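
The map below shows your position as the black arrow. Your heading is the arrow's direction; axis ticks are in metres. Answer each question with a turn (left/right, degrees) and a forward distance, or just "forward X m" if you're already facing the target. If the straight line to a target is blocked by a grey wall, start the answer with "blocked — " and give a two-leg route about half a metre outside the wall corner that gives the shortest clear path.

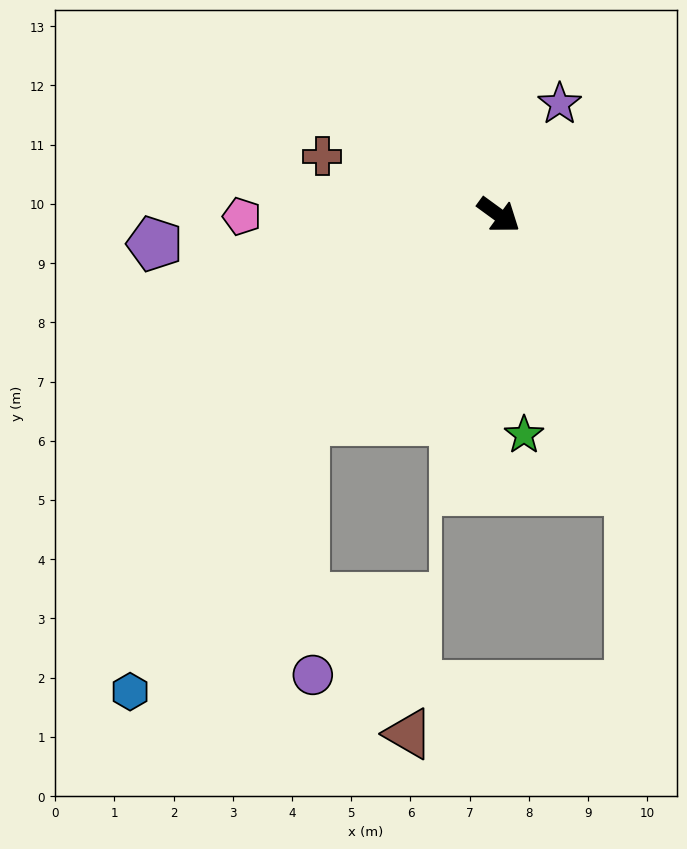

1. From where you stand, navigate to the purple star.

turn left 97°, forward 2.1 m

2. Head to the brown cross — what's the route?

turn right 162°, forward 3.1 m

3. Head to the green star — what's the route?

turn right 47°, forward 3.7 m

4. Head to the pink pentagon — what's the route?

turn right 144°, forward 4.3 m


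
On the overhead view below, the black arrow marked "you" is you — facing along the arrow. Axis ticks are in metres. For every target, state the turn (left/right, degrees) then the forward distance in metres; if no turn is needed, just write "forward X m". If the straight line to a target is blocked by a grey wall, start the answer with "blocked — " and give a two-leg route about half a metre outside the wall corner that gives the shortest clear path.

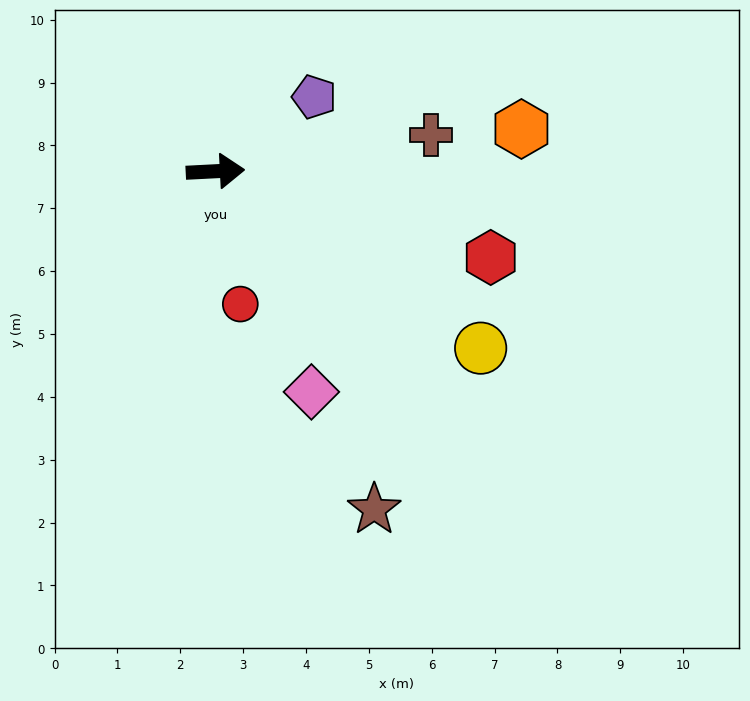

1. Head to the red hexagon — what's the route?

turn right 20°, forward 4.6 m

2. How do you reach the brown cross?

turn left 7°, forward 3.5 m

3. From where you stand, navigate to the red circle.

turn right 82°, forward 2.1 m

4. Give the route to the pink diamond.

turn right 69°, forward 3.8 m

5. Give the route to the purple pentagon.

turn left 34°, forward 2.0 m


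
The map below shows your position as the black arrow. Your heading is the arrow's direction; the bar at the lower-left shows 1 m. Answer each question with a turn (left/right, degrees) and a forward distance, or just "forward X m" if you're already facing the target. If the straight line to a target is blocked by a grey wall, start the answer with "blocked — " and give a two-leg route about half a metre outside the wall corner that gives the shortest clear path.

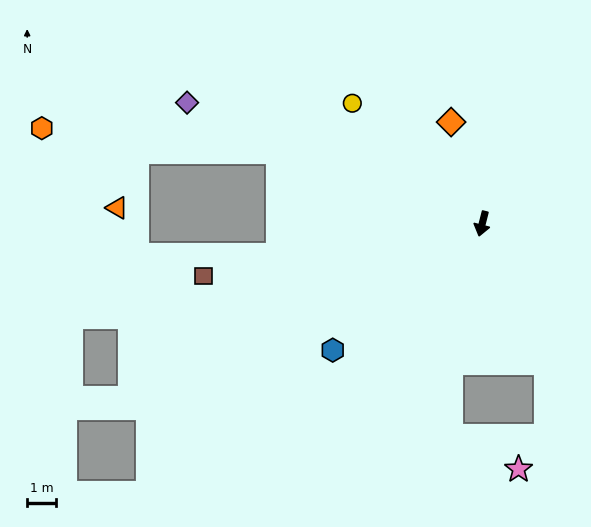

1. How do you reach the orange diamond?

turn right 149°, forward 3.7 m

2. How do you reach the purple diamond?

turn right 98°, forward 11.0 m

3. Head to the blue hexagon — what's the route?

turn right 35°, forward 6.7 m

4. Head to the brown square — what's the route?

turn right 65°, forward 9.8 m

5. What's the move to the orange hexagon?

blocked — turn right 95°, forward 7.4 m, then turn left 13°, forward 8.2 m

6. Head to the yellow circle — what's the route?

turn right 119°, forward 6.1 m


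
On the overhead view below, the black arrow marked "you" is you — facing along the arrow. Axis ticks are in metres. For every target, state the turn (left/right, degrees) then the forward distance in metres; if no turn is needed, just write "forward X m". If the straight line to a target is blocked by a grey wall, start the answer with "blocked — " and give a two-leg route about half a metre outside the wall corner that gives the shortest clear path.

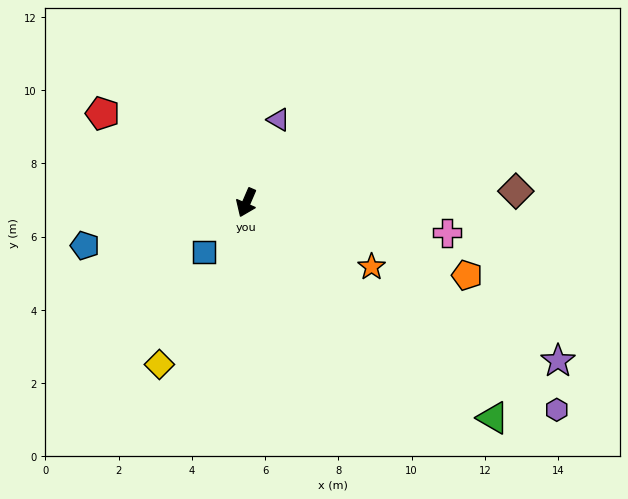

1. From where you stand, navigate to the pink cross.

turn left 105°, forward 5.5 m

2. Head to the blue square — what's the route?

turn right 17°, forward 1.8 m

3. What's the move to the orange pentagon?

turn left 95°, forward 6.3 m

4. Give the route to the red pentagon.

turn right 98°, forward 4.6 m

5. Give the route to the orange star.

turn left 86°, forward 3.8 m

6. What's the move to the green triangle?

turn left 72°, forward 8.9 m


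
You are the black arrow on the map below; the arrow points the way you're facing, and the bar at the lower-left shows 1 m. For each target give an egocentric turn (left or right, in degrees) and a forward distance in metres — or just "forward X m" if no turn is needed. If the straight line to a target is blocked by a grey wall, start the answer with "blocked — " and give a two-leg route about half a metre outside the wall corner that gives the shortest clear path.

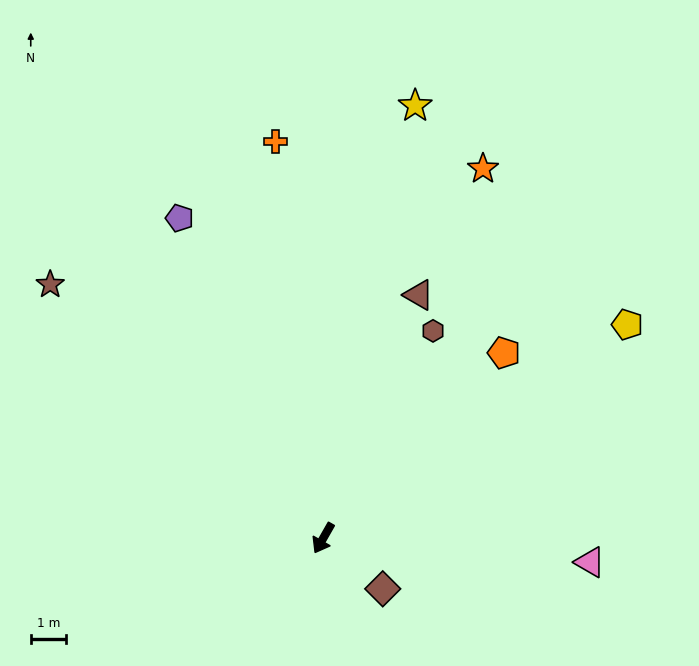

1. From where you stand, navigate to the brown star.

turn right 103°, forward 10.6 m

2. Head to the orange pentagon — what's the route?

turn left 165°, forward 7.4 m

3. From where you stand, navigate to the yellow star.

turn right 162°, forward 12.6 m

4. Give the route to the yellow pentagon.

turn left 155°, forward 10.6 m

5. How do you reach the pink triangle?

turn left 115°, forward 7.6 m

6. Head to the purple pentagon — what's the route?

turn right 126°, forward 10.0 m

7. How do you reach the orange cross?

turn right 143°, forward 11.4 m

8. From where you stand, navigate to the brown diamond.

turn left 79°, forward 2.2 m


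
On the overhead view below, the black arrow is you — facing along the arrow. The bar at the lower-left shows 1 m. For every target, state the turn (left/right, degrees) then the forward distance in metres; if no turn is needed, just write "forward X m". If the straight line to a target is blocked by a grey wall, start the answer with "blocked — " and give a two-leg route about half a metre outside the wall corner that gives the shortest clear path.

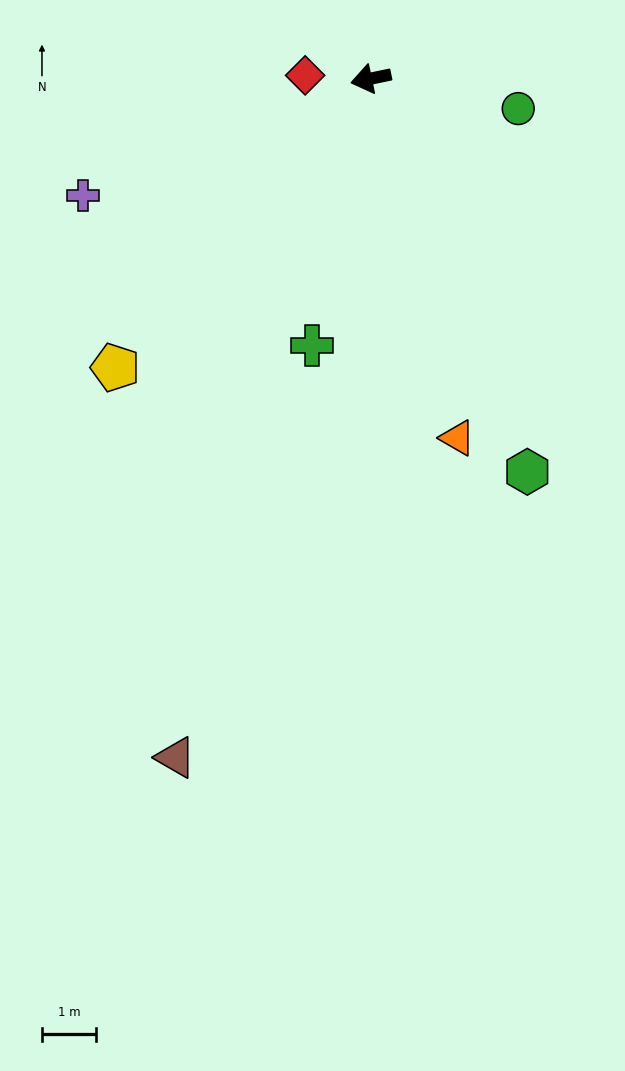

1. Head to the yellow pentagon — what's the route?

turn left 37°, forward 7.1 m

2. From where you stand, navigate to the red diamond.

turn right 15°, forward 1.2 m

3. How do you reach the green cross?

turn left 66°, forward 5.0 m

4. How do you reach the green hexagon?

turn left 100°, forward 7.8 m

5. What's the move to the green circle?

turn left 157°, forward 2.8 m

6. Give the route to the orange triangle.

turn left 92°, forward 6.8 m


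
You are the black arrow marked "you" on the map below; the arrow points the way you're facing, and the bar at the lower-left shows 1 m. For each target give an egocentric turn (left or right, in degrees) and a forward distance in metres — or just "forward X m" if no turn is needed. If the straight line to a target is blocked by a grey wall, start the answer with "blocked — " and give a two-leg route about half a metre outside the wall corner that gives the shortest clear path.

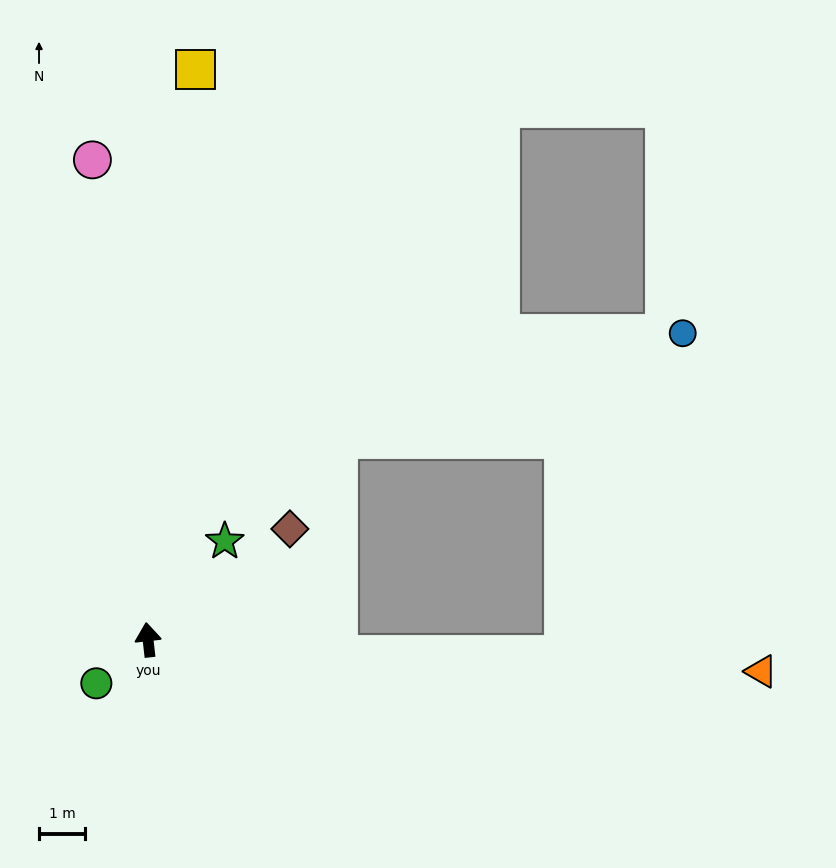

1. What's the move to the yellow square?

turn right 11°, forward 12.3 m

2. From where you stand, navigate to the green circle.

turn left 124°, forward 1.5 m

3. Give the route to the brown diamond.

turn right 58°, forward 3.9 m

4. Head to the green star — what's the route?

turn right 44°, forward 2.7 m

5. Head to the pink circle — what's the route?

forward 10.4 m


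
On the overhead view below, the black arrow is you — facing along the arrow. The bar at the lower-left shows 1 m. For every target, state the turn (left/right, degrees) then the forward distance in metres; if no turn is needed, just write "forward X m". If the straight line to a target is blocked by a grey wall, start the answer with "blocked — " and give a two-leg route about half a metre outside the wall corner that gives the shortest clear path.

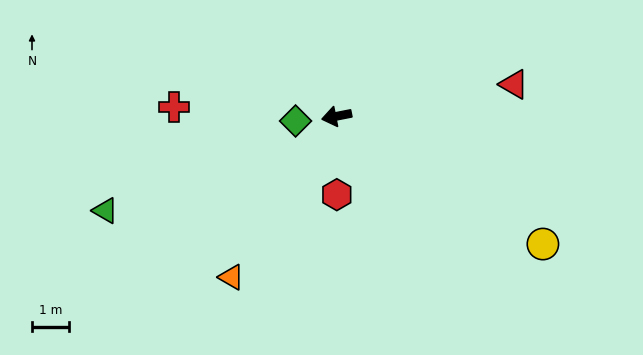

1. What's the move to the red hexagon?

turn left 79°, forward 2.1 m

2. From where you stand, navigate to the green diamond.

turn right 5°, forward 1.1 m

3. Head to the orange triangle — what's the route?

turn left 46°, forward 5.2 m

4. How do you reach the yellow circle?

turn left 137°, forward 6.5 m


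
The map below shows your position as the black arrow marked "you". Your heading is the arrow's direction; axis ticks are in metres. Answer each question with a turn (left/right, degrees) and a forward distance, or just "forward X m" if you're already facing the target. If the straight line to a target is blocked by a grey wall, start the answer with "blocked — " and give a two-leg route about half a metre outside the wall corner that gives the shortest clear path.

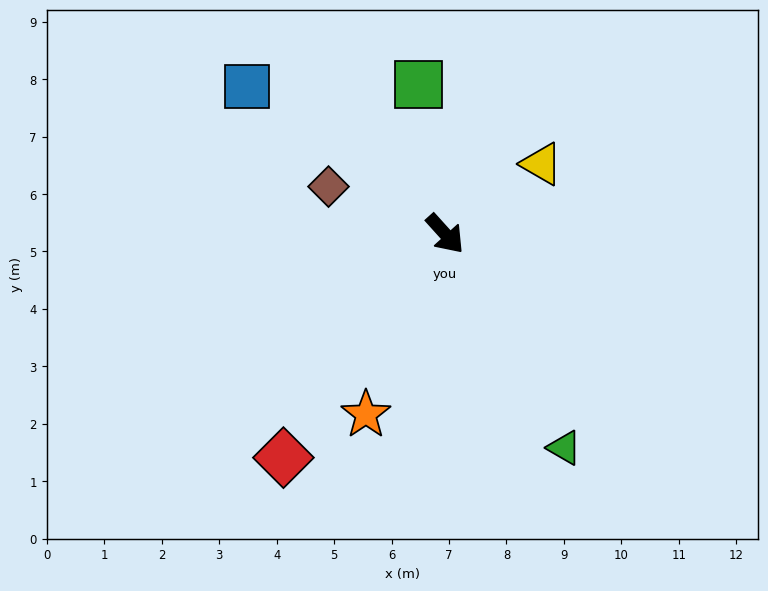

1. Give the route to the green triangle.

turn right 13°, forward 4.3 m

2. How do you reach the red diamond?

turn right 78°, forward 4.8 m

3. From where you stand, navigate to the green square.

turn left 148°, forward 2.6 m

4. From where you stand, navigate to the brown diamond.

turn right 154°, forward 2.2 m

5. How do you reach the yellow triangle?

turn left 84°, forward 2.1 m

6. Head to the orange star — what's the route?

turn right 66°, forward 3.4 m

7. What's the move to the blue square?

turn right 169°, forward 4.3 m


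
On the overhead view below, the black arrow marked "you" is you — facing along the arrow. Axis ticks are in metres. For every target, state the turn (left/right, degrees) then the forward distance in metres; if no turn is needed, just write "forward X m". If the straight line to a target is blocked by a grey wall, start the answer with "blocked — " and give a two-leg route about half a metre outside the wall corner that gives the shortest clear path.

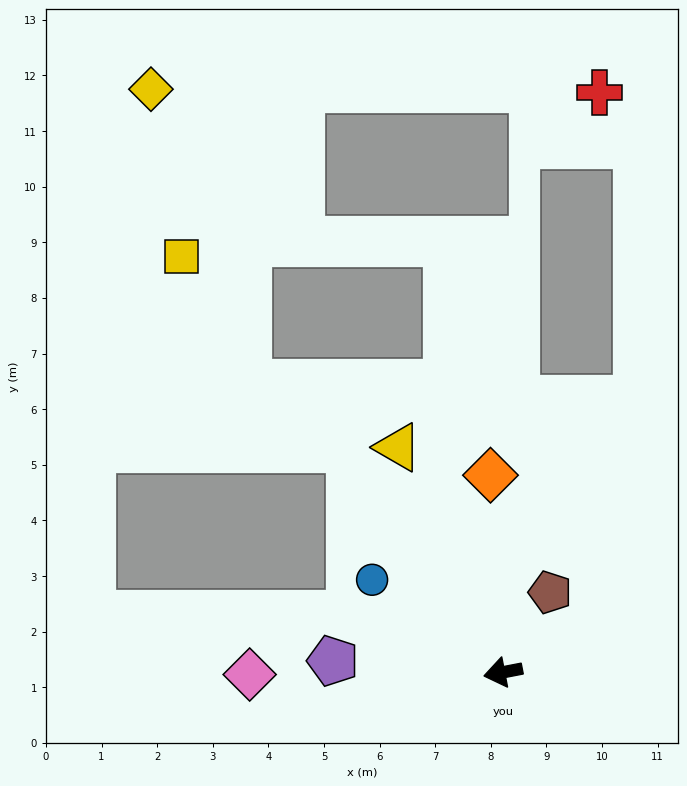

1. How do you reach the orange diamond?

turn right 97°, forward 3.6 m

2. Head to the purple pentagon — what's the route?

turn right 15°, forward 3.1 m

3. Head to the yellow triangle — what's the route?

turn right 76°, forward 4.5 m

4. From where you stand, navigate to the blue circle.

turn right 46°, forward 2.9 m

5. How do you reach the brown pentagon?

turn right 131°, forward 1.7 m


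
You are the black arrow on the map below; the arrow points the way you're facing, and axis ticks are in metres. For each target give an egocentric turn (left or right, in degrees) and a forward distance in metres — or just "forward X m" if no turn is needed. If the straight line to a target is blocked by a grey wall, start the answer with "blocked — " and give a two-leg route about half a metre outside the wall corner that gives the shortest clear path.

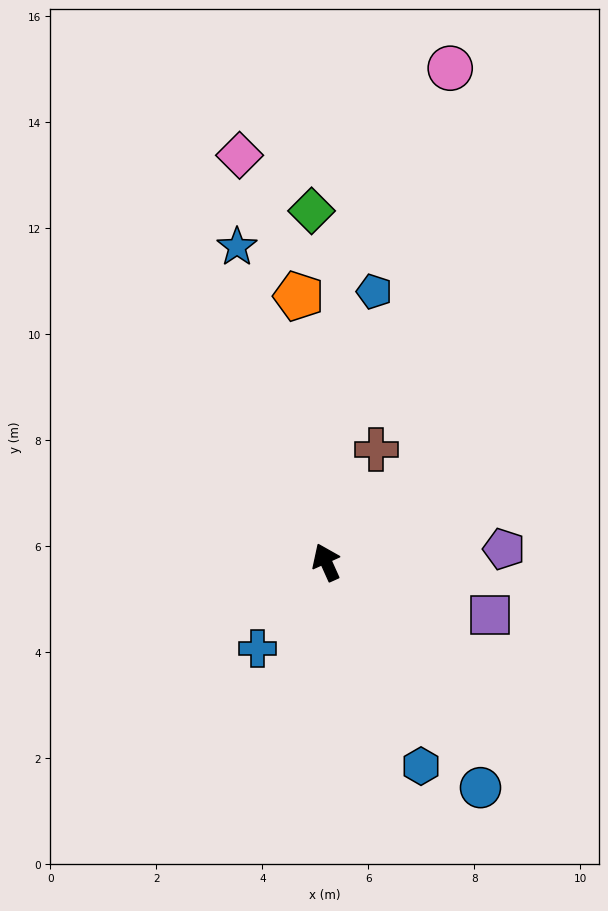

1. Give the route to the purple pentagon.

turn right 110°, forward 3.4 m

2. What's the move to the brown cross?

turn right 48°, forward 2.3 m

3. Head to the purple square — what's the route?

turn right 132°, forward 3.2 m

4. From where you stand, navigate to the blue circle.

turn right 170°, forward 5.2 m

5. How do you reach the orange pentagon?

turn right 18°, forward 5.0 m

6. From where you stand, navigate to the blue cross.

turn left 117°, forward 2.1 m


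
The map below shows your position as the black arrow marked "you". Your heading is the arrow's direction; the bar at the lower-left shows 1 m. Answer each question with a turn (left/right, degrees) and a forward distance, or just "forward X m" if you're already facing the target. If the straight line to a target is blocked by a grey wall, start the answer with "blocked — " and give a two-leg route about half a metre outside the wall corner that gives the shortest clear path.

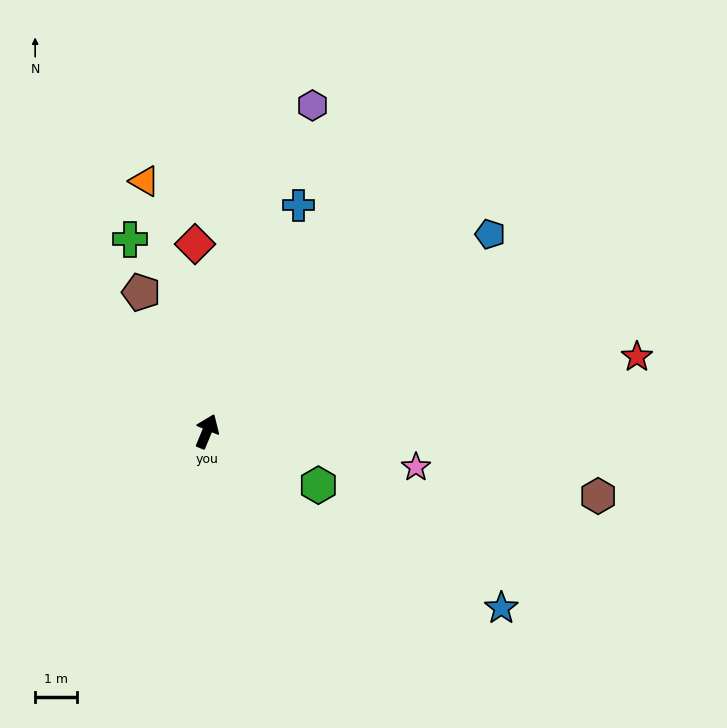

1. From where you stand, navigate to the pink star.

turn right 77°, forward 5.1 m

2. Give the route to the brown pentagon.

turn left 48°, forward 3.7 m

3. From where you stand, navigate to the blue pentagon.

turn right 33°, forward 8.2 m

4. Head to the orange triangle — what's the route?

turn left 37°, forward 6.1 m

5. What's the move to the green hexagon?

turn right 93°, forward 2.9 m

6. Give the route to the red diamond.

turn left 26°, forward 4.5 m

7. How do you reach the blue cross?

forward 5.8 m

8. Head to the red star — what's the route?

turn right 58°, forward 10.4 m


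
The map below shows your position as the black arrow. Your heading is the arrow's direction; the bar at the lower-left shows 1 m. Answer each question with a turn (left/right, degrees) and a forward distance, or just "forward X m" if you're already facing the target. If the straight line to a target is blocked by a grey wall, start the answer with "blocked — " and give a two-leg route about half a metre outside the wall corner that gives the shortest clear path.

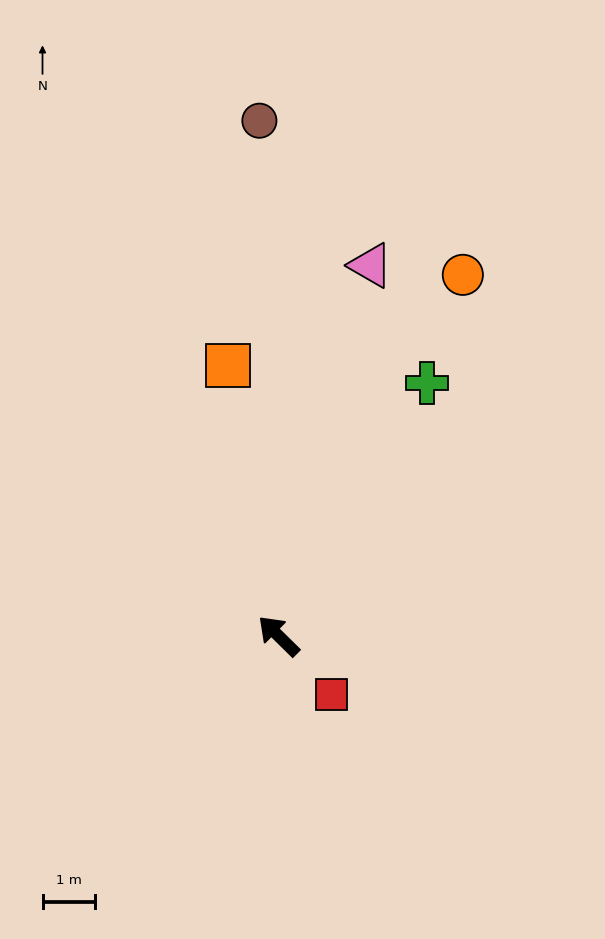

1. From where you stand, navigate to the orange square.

turn right 35°, forward 5.2 m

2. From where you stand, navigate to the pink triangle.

turn right 59°, forward 7.2 m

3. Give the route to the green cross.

turn right 76°, forward 5.5 m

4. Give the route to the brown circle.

turn right 43°, forward 9.7 m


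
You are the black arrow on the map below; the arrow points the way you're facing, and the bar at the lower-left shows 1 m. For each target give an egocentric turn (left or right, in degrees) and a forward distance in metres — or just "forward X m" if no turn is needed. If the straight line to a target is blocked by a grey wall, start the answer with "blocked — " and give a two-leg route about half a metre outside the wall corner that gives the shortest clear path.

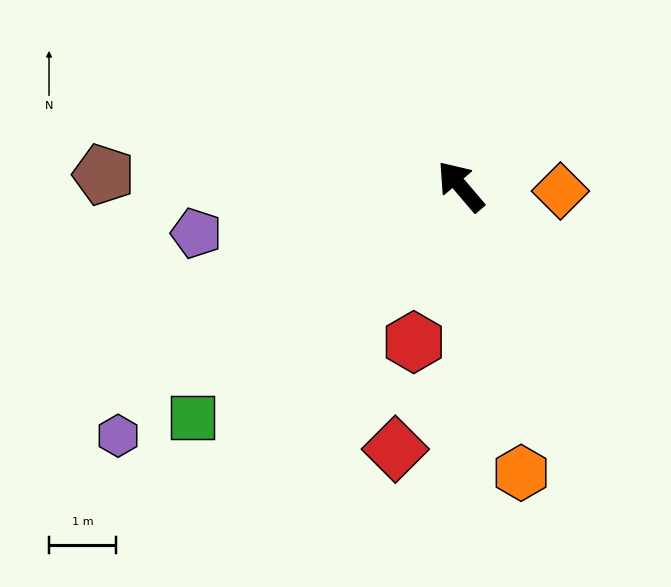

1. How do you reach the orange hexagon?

turn left 151°, forward 4.4 m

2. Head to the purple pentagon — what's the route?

turn left 60°, forward 4.0 m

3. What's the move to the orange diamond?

turn right 133°, forward 1.5 m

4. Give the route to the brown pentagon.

turn left 48°, forward 5.4 m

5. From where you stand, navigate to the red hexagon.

turn left 123°, forward 2.4 m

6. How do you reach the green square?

turn left 90°, forward 5.3 m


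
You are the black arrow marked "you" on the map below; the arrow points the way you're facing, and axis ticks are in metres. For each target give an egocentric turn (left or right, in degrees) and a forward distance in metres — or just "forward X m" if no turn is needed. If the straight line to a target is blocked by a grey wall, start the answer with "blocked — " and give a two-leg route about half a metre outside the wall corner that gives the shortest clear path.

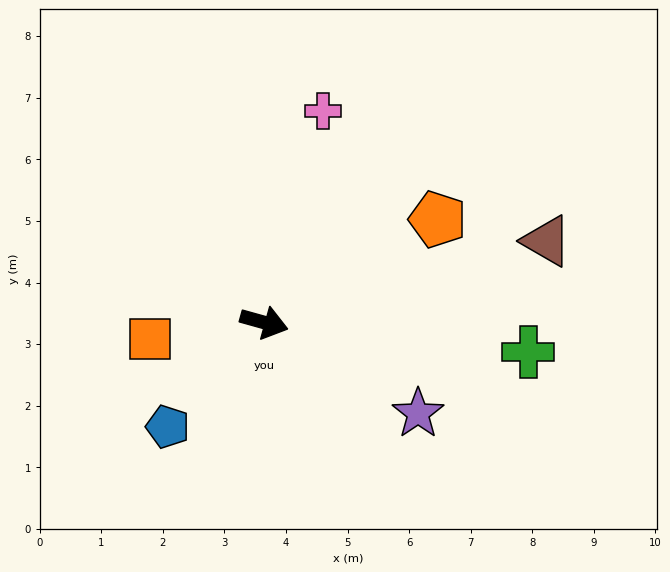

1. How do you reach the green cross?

turn left 9°, forward 4.3 m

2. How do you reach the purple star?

turn right 15°, forward 2.9 m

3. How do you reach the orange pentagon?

turn left 46°, forward 3.3 m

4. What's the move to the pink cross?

turn left 90°, forward 3.6 m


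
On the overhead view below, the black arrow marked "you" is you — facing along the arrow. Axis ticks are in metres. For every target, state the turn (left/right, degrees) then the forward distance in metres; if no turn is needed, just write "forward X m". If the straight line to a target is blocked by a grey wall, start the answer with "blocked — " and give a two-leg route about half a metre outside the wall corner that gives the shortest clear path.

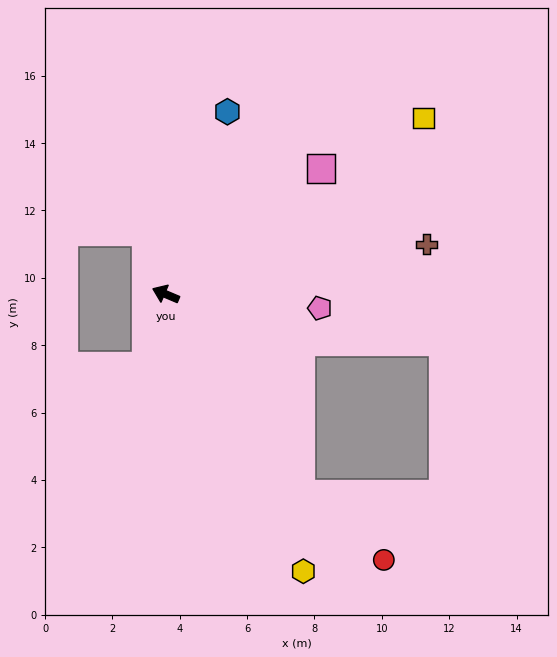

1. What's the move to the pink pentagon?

turn right 162°, forward 4.6 m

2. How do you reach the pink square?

turn right 118°, forward 5.9 m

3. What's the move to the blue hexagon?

turn right 86°, forward 5.7 m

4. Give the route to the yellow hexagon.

turn left 139°, forward 9.2 m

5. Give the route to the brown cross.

turn right 146°, forward 7.9 m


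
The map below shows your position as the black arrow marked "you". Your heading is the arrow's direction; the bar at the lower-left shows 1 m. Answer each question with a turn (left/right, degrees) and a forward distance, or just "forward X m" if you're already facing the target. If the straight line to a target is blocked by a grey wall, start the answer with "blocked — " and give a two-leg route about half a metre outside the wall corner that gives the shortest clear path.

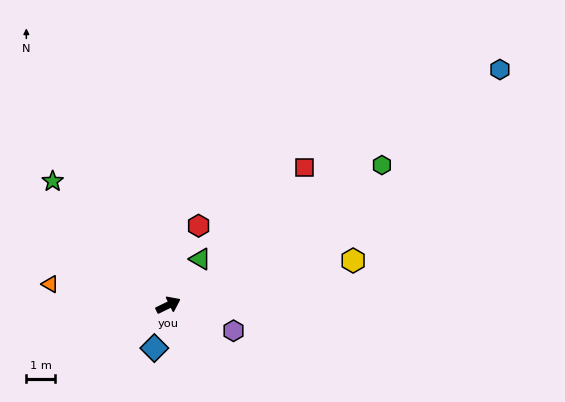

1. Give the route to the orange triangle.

turn left 144°, forward 4.2 m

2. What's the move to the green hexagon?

turn left 7°, forward 8.9 m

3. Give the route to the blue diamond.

turn right 134°, forward 1.6 m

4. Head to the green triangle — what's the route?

turn left 29°, forward 2.0 m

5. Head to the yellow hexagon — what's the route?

turn right 12°, forward 6.6 m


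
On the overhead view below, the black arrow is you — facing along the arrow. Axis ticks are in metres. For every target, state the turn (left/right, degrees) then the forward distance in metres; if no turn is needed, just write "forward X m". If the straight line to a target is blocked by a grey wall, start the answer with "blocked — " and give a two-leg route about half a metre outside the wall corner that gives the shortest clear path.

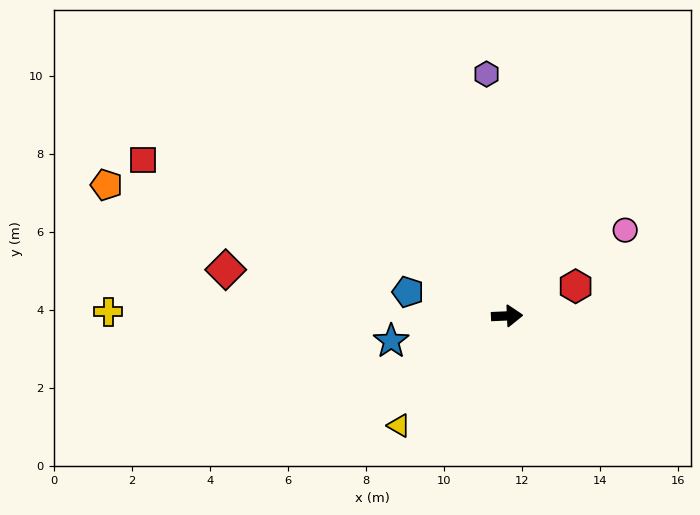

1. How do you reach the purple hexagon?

turn left 92°, forward 6.2 m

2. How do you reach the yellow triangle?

turn right 137°, forward 3.9 m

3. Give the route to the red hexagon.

turn left 21°, forward 1.9 m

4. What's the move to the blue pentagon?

turn left 164°, forward 2.6 m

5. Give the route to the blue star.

turn right 170°, forward 3.0 m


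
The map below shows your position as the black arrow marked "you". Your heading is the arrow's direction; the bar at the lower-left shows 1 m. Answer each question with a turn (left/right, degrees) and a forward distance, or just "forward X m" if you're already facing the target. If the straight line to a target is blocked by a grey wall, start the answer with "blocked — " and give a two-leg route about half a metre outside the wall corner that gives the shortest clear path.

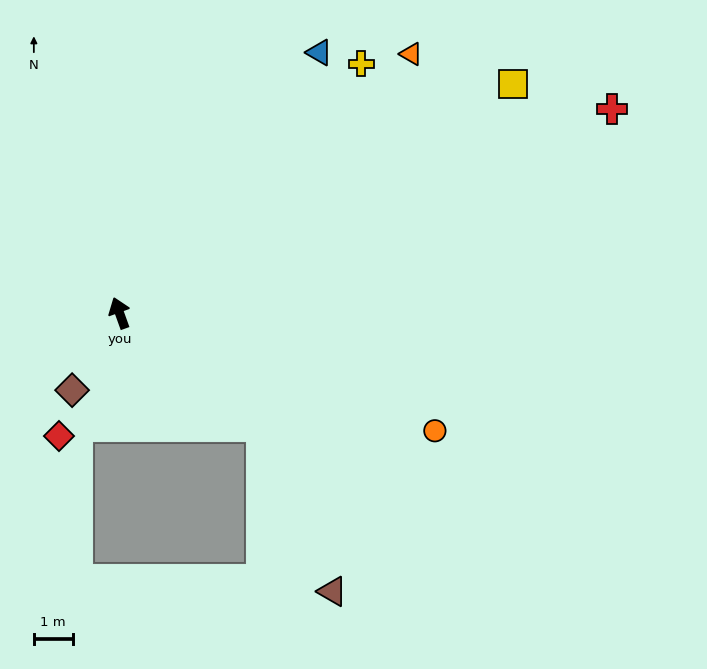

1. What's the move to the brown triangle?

blocked — turn right 148°, forward 4.7 m, then turn right 29°, forward 4.7 m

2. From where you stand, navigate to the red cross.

turn right 87°, forward 13.8 m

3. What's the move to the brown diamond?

turn left 129°, forward 2.3 m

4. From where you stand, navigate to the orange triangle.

turn right 68°, forward 10.1 m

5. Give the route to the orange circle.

turn right 130°, forward 8.7 m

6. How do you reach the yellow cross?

turn right 64°, forward 9.0 m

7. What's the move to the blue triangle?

turn right 57°, forward 8.5 m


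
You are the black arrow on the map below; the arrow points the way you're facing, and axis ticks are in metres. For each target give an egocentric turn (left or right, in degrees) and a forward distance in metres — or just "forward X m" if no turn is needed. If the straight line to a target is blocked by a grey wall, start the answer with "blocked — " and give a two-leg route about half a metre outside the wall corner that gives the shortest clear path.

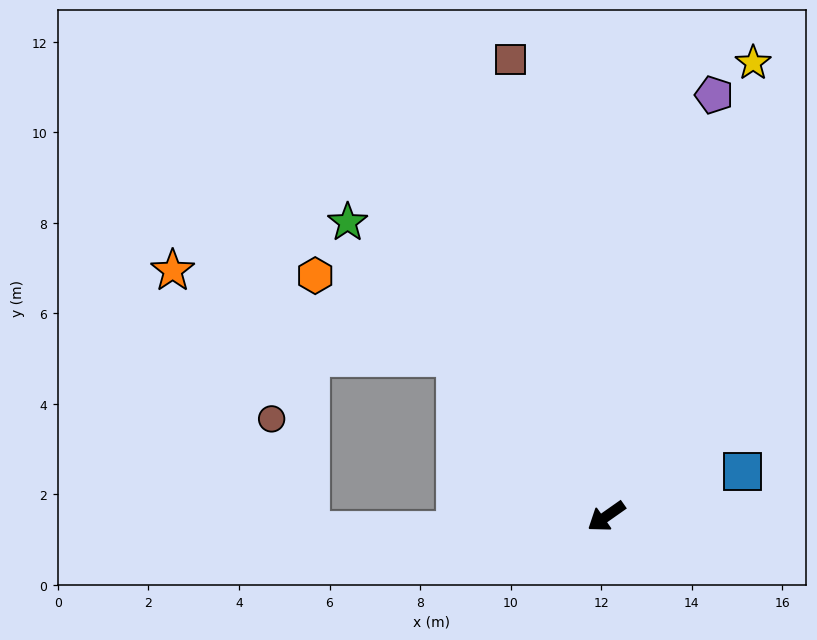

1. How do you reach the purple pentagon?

turn right 139°, forward 9.6 m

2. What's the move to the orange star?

blocked — turn right 82°, forward 4.8 m, then turn left 30°, forward 6.5 m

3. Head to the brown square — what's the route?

turn right 113°, forward 10.3 m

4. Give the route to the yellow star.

turn right 143°, forward 10.5 m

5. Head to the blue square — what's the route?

turn left 163°, forward 3.2 m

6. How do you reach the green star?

turn right 84°, forward 8.7 m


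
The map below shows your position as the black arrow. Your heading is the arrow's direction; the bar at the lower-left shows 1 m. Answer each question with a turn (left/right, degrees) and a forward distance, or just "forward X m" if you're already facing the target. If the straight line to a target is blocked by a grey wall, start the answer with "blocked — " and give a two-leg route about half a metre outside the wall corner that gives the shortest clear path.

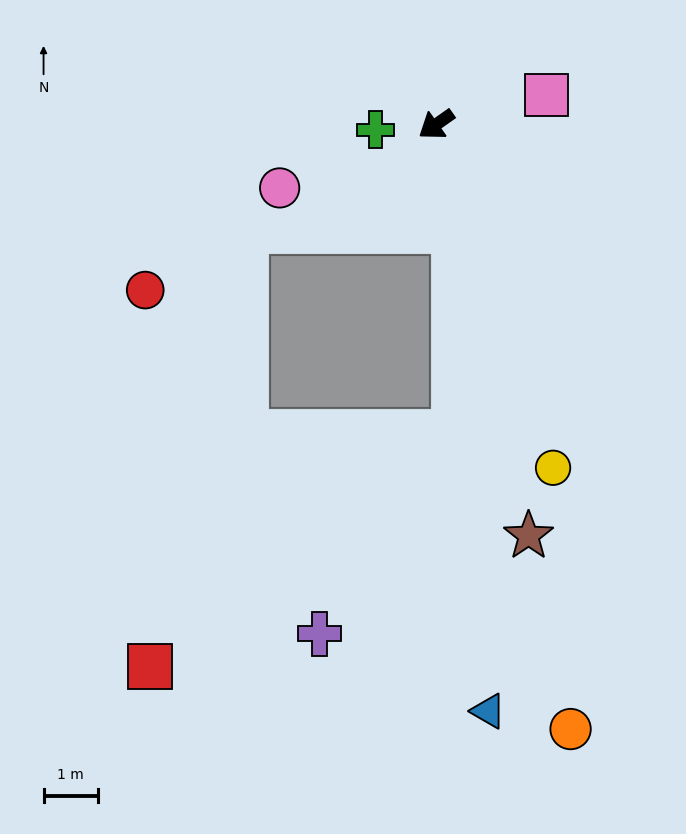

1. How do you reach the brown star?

turn left 67°, forward 7.8 m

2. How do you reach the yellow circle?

turn left 74°, forward 6.7 m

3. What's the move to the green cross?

turn right 30°, forward 1.1 m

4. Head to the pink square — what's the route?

turn left 160°, forward 2.1 m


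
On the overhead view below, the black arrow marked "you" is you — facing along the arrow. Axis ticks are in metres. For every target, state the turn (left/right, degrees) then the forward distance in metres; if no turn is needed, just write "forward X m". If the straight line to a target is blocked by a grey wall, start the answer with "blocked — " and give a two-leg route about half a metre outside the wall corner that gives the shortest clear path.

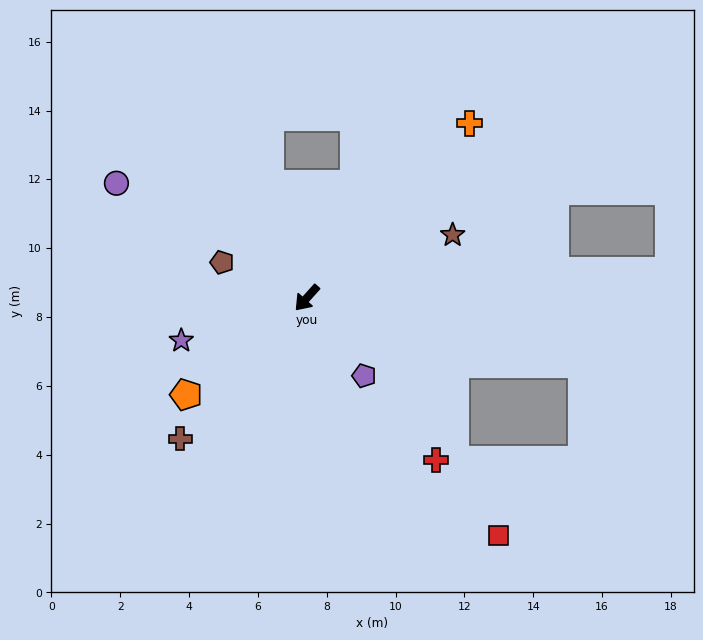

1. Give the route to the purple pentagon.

turn left 78°, forward 2.8 m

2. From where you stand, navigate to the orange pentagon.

turn right 9°, forward 4.5 m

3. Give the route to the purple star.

turn right 29°, forward 3.9 m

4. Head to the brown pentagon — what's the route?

turn right 71°, forward 2.7 m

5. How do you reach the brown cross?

forward 5.5 m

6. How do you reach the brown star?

turn left 155°, forward 4.6 m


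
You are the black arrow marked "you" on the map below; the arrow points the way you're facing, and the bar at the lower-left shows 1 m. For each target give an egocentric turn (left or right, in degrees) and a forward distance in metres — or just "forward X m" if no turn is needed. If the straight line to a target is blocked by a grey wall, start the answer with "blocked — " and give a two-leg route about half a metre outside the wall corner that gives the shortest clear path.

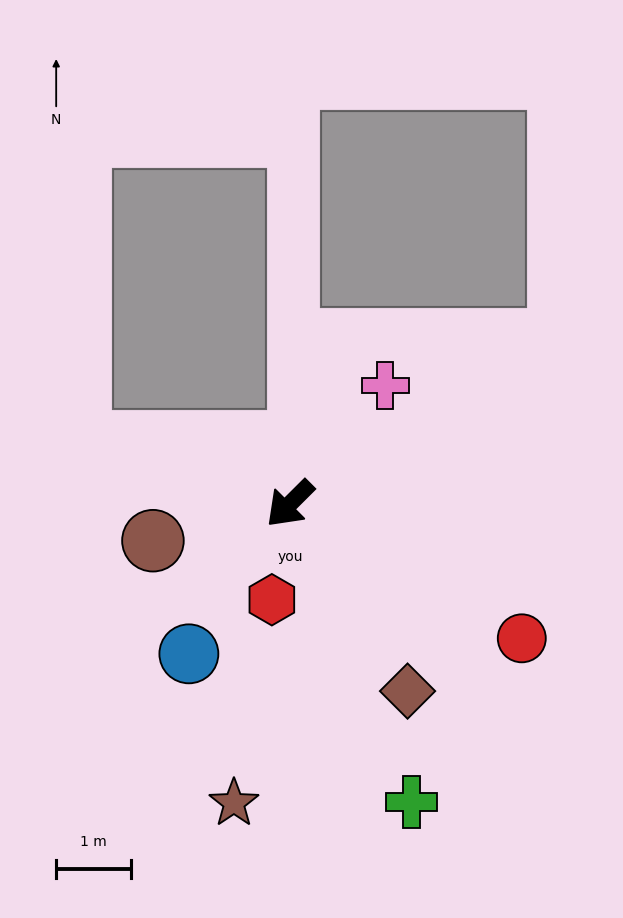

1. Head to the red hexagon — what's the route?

turn left 34°, forward 1.3 m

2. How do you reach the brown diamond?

turn left 77°, forward 2.9 m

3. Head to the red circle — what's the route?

turn left 105°, forward 3.6 m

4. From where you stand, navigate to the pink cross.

turn right 174°, forward 2.0 m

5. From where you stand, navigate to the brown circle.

turn right 30°, forward 1.9 m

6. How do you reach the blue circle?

turn left 11°, forward 2.4 m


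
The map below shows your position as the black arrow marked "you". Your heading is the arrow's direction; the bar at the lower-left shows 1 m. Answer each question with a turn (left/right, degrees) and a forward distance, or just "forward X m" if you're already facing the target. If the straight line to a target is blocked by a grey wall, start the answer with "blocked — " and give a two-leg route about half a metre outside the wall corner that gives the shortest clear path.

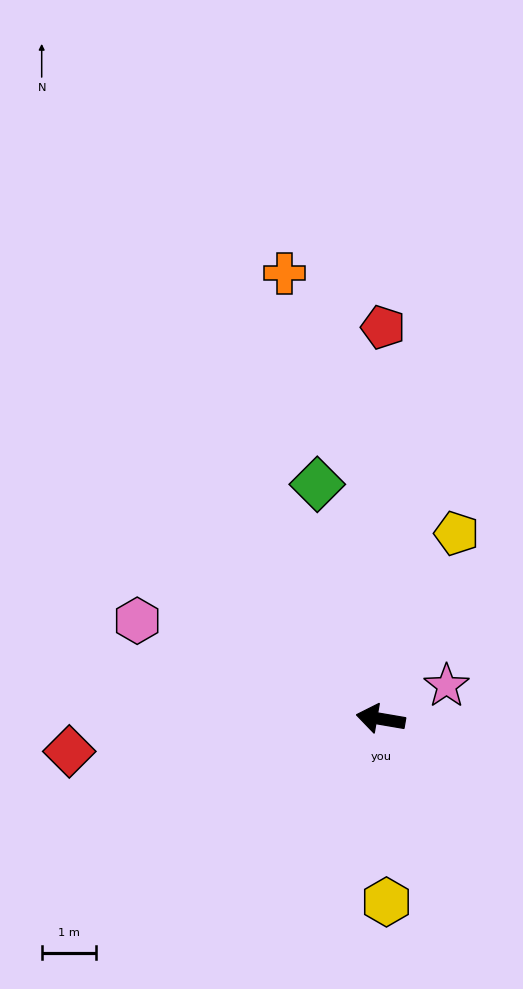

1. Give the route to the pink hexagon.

turn right 12°, forward 4.8 m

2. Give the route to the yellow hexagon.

turn left 102°, forward 3.4 m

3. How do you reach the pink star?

turn right 144°, forward 1.4 m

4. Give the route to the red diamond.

turn left 16°, forward 5.8 m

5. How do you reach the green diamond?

turn right 65°, forward 4.5 m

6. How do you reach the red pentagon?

turn right 81°, forward 7.2 m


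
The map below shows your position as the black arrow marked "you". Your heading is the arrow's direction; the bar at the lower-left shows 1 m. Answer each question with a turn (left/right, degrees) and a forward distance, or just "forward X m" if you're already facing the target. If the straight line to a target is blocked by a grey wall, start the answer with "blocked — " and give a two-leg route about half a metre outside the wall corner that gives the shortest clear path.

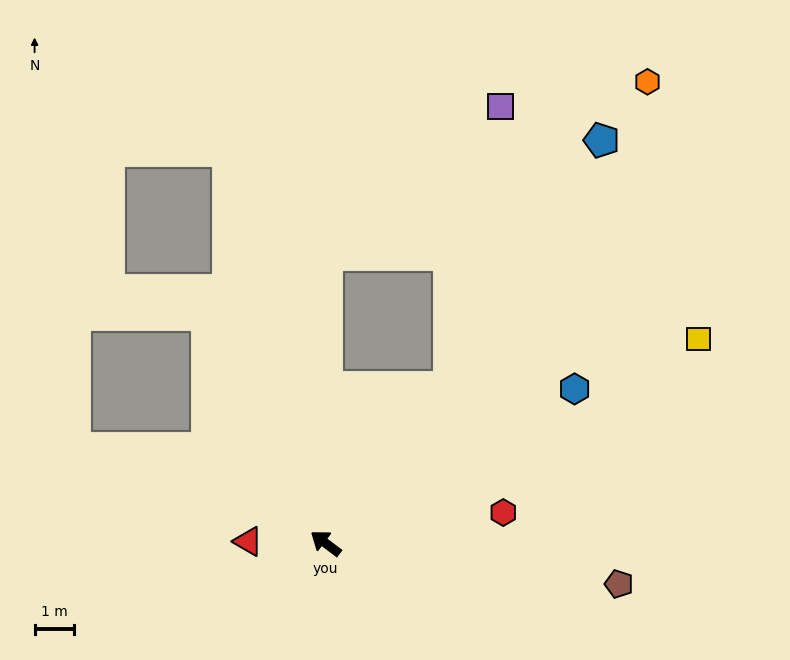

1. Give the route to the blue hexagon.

turn right 111°, forward 7.5 m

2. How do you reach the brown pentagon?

turn right 151°, forward 7.6 m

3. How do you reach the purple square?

blocked — turn right 92°, forward 5.1 m, then turn left 29°, forward 7.3 m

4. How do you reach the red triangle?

turn left 36°, forward 2.0 m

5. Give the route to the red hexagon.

turn right 133°, forward 4.6 m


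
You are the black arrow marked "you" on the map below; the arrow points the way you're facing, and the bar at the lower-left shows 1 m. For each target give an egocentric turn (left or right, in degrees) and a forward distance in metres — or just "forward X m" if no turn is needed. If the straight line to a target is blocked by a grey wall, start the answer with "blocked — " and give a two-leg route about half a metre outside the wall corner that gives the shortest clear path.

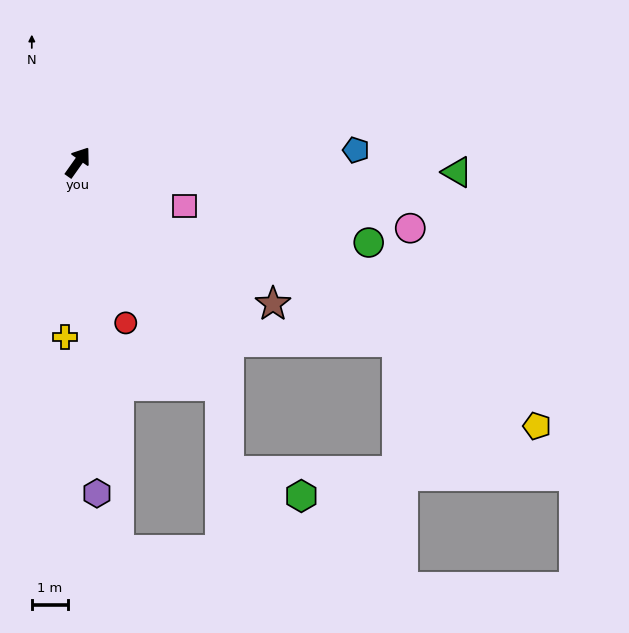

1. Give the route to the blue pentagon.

turn right 52°, forward 7.8 m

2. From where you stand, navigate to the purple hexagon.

turn right 141°, forward 9.3 m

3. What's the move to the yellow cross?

turn right 149°, forward 4.9 m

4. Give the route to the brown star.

turn right 91°, forward 6.8 m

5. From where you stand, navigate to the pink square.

turn right 77°, forward 3.2 m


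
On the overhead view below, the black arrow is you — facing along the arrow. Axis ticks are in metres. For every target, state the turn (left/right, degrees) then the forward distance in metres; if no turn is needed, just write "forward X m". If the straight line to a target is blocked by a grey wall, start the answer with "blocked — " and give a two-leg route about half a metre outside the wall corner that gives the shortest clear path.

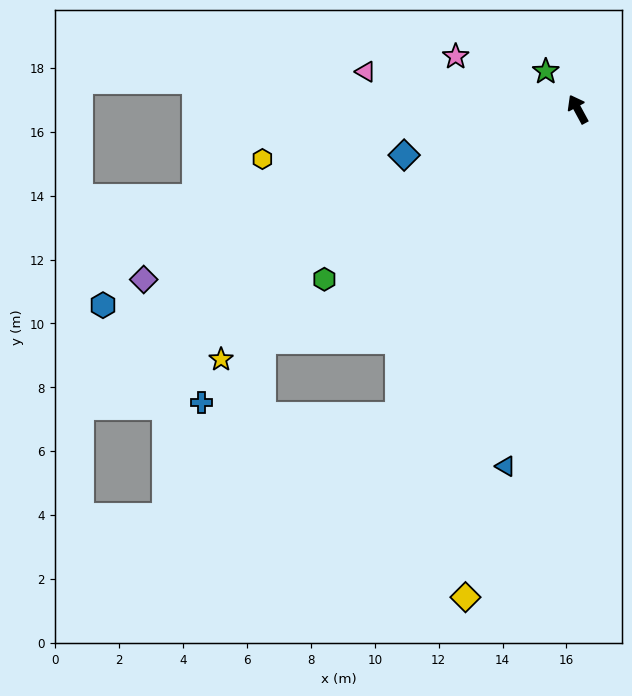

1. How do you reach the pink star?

turn left 38°, forward 4.2 m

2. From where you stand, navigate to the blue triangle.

turn left 140°, forward 11.4 m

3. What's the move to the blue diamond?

turn left 76°, forward 5.6 m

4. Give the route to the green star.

turn left 12°, forward 1.6 m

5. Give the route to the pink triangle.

turn left 51°, forward 6.7 m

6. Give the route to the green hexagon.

turn left 95°, forward 9.6 m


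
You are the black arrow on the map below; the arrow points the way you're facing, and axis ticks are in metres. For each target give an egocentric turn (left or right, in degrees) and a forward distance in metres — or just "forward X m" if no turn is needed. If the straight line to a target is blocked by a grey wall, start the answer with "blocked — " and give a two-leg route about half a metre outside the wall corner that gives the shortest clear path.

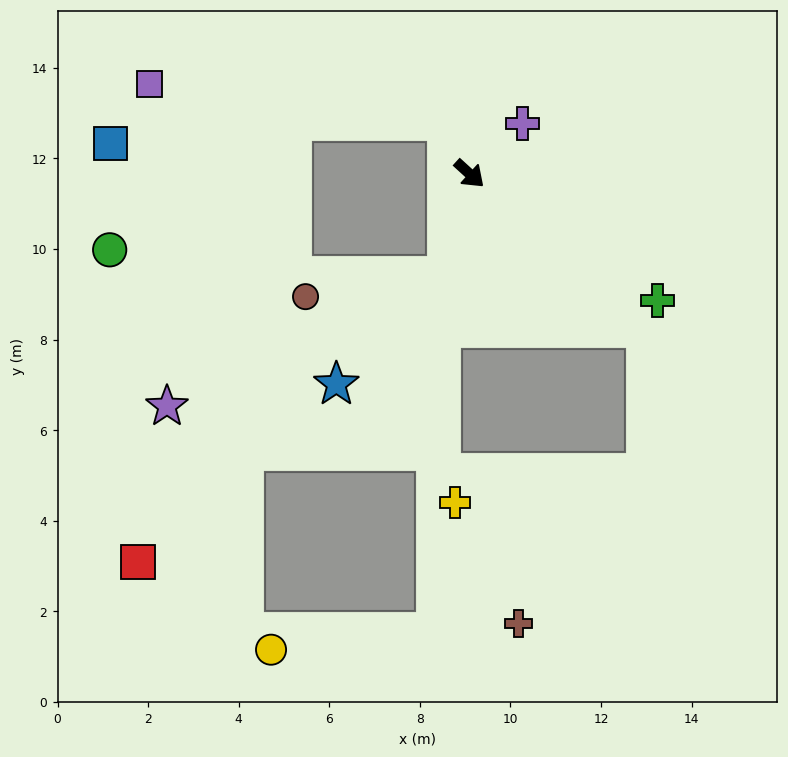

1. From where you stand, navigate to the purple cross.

turn left 86°, forward 1.6 m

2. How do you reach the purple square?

blocked — turn left 156°, forward 1.3 m, then turn left 59°, forward 6.6 m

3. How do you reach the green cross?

turn left 8°, forward 5.0 m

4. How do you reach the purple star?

blocked — turn right 60°, forward 2.3 m, then turn right 53°, forward 6.8 m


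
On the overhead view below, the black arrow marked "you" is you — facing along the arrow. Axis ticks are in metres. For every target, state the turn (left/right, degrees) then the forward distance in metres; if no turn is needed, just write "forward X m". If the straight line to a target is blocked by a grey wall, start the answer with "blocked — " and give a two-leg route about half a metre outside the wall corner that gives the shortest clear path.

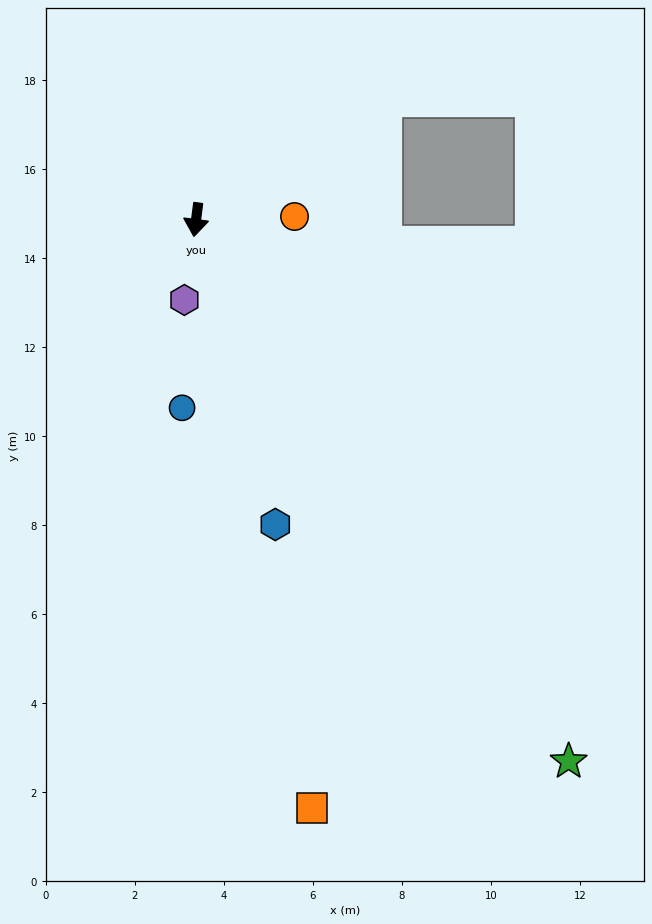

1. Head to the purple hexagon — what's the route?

forward 1.8 m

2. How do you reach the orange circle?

turn left 99°, forward 2.2 m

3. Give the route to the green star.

turn left 42°, forward 14.8 m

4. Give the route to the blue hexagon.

turn left 22°, forward 7.1 m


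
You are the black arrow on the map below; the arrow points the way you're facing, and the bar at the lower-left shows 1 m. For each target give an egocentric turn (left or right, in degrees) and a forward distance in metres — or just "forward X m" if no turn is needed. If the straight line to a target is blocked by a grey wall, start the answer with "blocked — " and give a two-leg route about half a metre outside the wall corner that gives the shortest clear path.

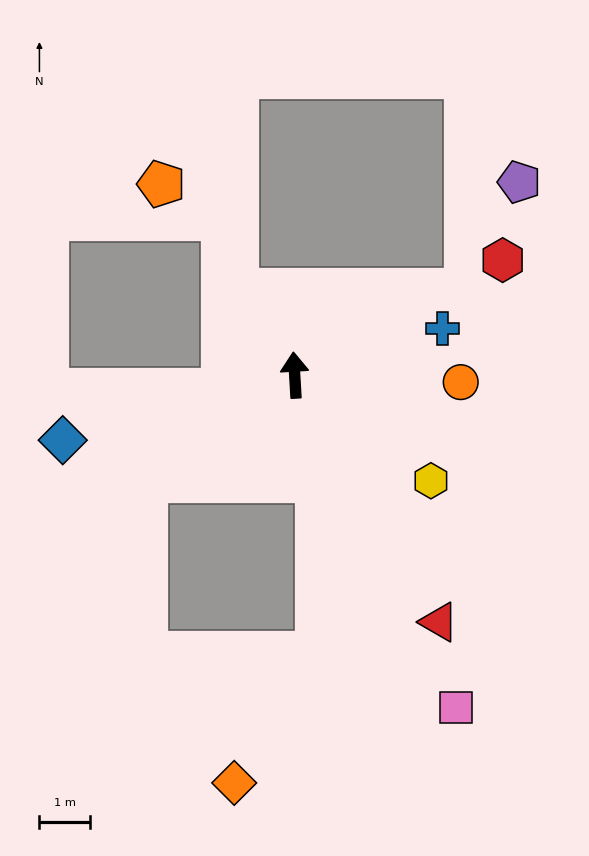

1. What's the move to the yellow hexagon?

turn right 131°, forward 3.4 m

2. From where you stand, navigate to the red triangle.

turn right 153°, forward 5.7 m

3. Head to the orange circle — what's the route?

turn right 96°, forward 3.3 m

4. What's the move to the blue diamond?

turn left 102°, forward 4.8 m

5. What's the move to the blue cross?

turn right 76°, forward 3.1 m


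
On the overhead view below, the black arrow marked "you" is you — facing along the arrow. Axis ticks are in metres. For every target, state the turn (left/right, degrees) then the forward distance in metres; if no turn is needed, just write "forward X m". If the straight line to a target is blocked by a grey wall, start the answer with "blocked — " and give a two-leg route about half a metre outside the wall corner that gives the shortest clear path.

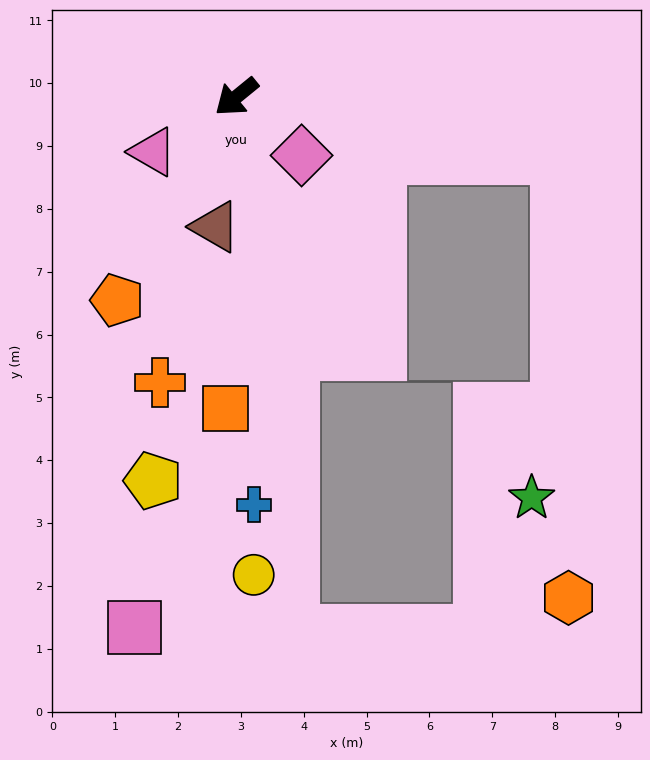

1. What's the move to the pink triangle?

turn right 6°, forward 1.6 m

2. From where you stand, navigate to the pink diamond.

turn left 99°, forward 1.4 m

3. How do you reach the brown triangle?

turn left 42°, forward 2.1 m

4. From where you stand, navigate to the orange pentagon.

turn left 20°, forward 3.7 m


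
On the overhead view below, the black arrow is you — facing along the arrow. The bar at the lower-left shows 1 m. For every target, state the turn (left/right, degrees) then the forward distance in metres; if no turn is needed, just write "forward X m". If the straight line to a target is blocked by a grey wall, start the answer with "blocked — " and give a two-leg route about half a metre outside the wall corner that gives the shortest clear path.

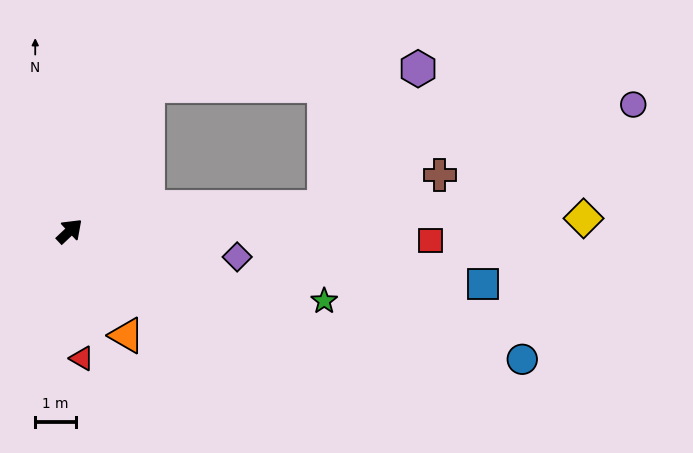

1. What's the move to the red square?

turn right 45°, forward 8.9 m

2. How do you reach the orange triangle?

turn right 105°, forward 2.9 m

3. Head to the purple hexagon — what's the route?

blocked — turn right 38°, forward 6.3 m, then turn left 51°, forward 4.1 m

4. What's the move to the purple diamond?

turn right 52°, forward 4.2 m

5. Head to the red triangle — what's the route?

turn right 128°, forward 3.1 m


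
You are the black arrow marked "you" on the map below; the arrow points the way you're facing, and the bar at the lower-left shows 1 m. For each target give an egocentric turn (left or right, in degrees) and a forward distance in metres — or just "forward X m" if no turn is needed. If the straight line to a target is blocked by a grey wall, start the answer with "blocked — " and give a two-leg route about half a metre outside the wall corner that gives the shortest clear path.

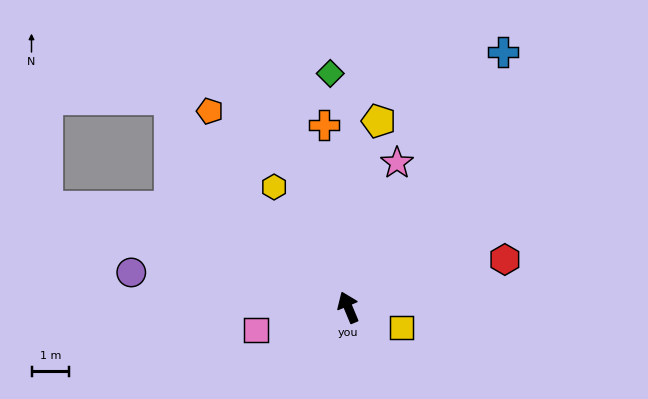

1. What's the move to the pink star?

turn right 41°, forward 4.0 m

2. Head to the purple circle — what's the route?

turn left 58°, forward 5.8 m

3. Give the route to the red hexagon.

turn right 96°, forward 4.3 m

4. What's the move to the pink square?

turn left 81°, forward 2.5 m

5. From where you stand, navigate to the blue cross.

turn right 54°, forward 7.9 m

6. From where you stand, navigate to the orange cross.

turn right 15°, forward 4.9 m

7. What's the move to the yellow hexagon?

turn left 9°, forward 3.8 m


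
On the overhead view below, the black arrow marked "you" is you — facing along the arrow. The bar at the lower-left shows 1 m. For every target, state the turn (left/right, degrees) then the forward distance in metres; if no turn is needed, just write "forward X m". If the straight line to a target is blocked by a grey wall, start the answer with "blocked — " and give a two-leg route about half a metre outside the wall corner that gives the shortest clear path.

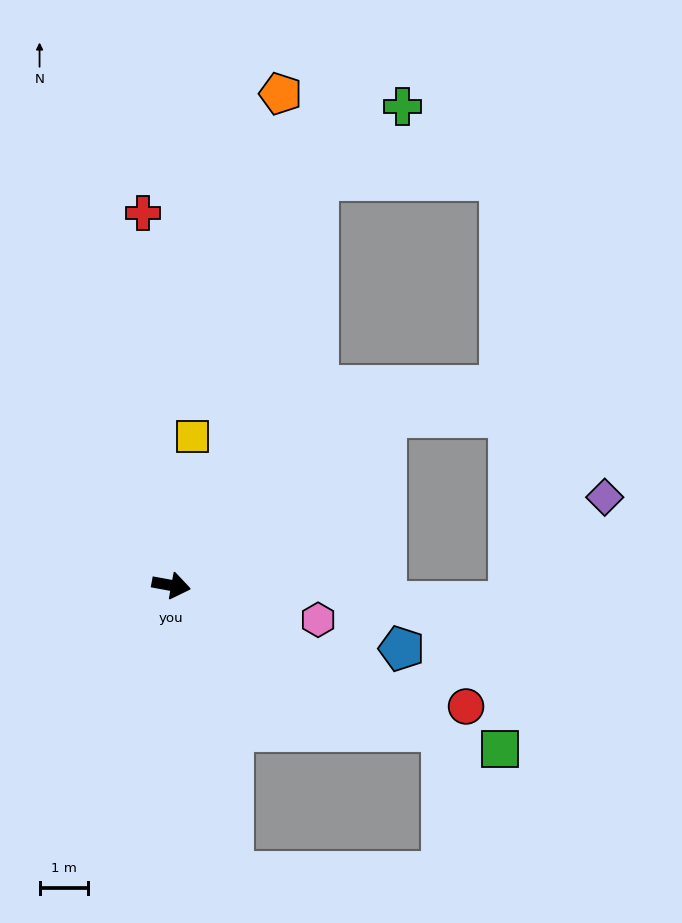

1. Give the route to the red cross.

turn left 105°, forward 7.8 m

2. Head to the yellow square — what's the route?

turn left 92°, forward 3.1 m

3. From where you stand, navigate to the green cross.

blocked — turn left 80°, forward 9.0 m, then turn right 29°, forward 2.3 m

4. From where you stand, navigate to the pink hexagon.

turn right 3°, forward 3.1 m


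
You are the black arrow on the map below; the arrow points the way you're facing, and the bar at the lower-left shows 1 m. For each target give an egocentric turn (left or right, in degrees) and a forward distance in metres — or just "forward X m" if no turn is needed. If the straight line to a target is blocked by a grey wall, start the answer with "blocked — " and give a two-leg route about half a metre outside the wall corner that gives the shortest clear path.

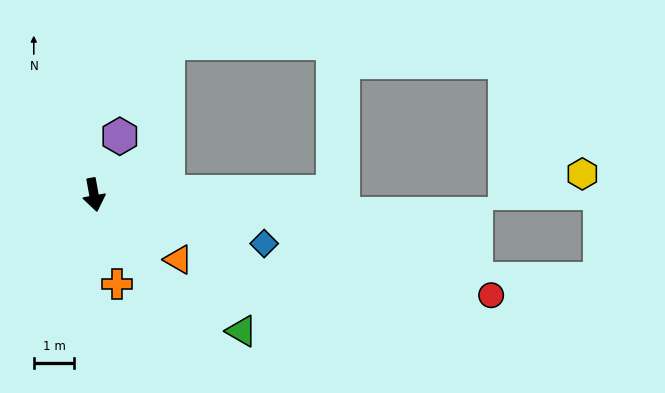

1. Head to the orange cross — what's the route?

turn left 4°, forward 2.3 m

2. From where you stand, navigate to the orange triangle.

turn left 42°, forward 2.6 m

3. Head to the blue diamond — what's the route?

turn left 64°, forward 4.4 m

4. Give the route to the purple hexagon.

turn left 146°, forward 1.6 m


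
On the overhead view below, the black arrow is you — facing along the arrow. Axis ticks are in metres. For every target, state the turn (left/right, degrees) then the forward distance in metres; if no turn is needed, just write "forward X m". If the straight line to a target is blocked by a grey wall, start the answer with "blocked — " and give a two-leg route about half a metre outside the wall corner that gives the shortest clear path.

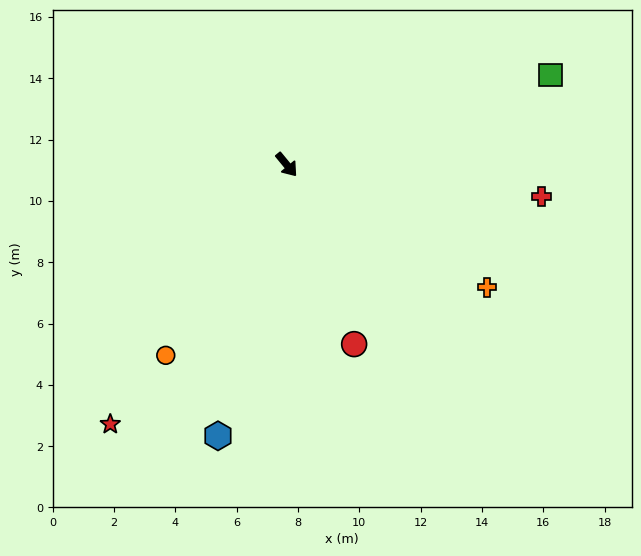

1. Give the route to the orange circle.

turn right 72°, forward 7.4 m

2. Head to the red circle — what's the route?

turn right 19°, forward 6.3 m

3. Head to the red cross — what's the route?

turn left 43°, forward 8.4 m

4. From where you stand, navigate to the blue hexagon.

turn right 54°, forward 9.1 m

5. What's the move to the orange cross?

turn left 19°, forward 7.7 m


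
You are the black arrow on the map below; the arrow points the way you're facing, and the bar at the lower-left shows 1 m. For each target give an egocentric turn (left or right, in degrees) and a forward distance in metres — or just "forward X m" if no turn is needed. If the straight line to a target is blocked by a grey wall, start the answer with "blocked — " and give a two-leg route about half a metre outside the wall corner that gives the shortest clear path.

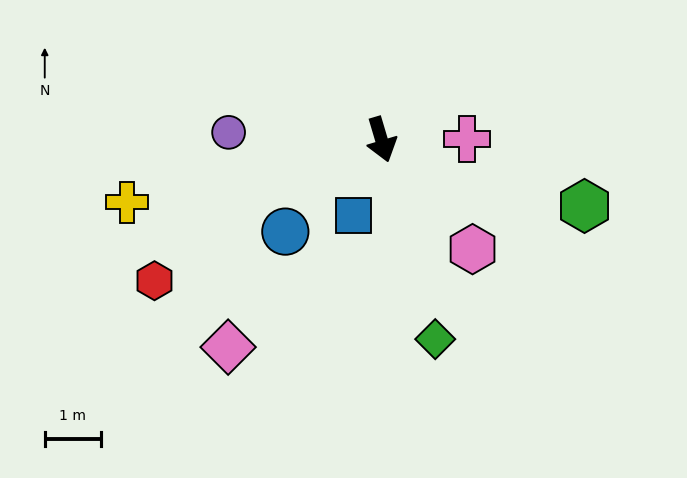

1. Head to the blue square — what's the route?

turn right 37°, forward 1.4 m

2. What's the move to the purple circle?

turn right 109°, forward 2.7 m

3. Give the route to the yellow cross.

turn right 93°, forward 4.7 m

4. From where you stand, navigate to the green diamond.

forward 3.7 m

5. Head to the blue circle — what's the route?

turn right 63°, forward 2.4 m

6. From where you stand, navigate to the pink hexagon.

turn left 23°, forward 2.5 m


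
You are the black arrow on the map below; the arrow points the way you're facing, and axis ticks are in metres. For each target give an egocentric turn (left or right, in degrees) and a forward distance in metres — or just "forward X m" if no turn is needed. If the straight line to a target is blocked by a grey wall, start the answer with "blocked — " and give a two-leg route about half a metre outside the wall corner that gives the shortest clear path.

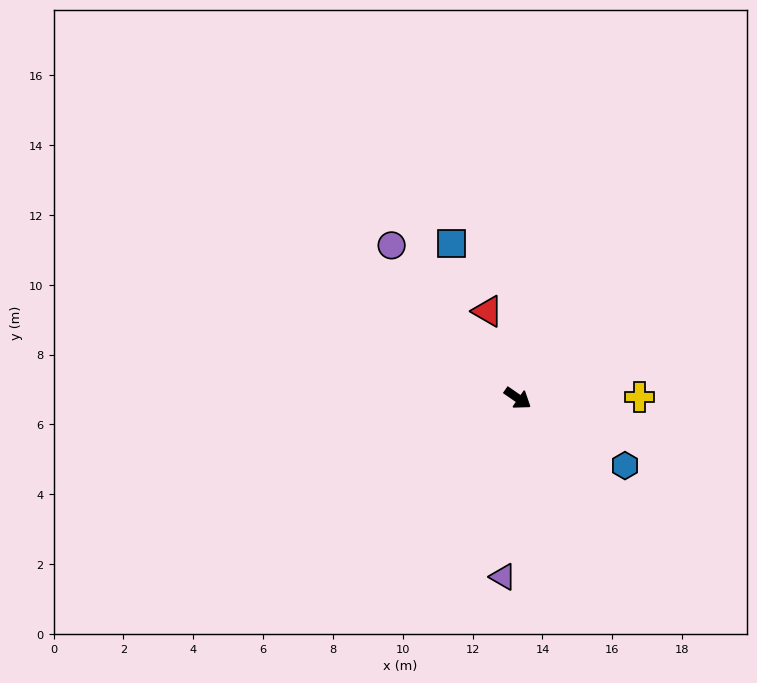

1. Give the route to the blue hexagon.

turn left 3°, forward 3.6 m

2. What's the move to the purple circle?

turn left 164°, forward 5.7 m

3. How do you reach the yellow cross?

turn left 35°, forward 3.5 m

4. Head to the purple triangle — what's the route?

turn right 60°, forward 5.1 m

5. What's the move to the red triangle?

turn left 144°, forward 2.6 m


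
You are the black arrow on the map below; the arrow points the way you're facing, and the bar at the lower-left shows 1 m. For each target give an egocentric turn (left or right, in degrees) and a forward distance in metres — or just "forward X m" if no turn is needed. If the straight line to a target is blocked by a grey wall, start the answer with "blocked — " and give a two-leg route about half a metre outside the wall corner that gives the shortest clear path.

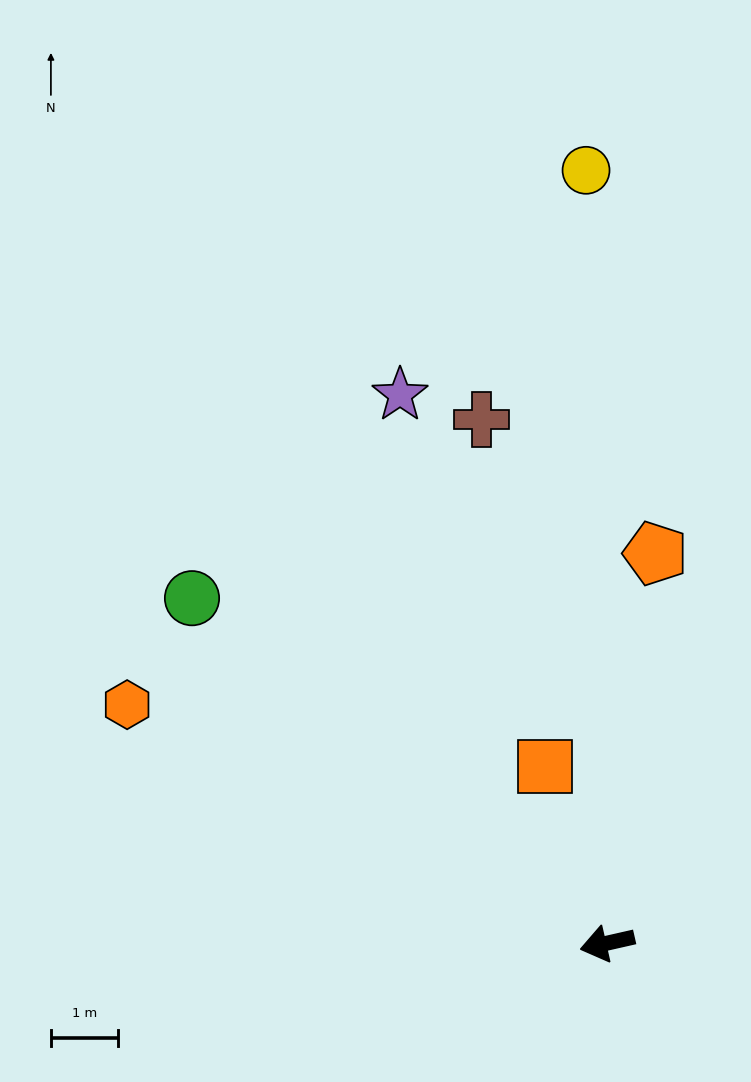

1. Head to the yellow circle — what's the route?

turn right 101°, forward 11.4 m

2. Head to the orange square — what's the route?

turn right 83°, forward 2.8 m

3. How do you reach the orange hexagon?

turn right 39°, forward 7.9 m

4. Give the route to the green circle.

turn right 52°, forward 8.0 m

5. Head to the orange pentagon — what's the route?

turn right 110°, forward 5.8 m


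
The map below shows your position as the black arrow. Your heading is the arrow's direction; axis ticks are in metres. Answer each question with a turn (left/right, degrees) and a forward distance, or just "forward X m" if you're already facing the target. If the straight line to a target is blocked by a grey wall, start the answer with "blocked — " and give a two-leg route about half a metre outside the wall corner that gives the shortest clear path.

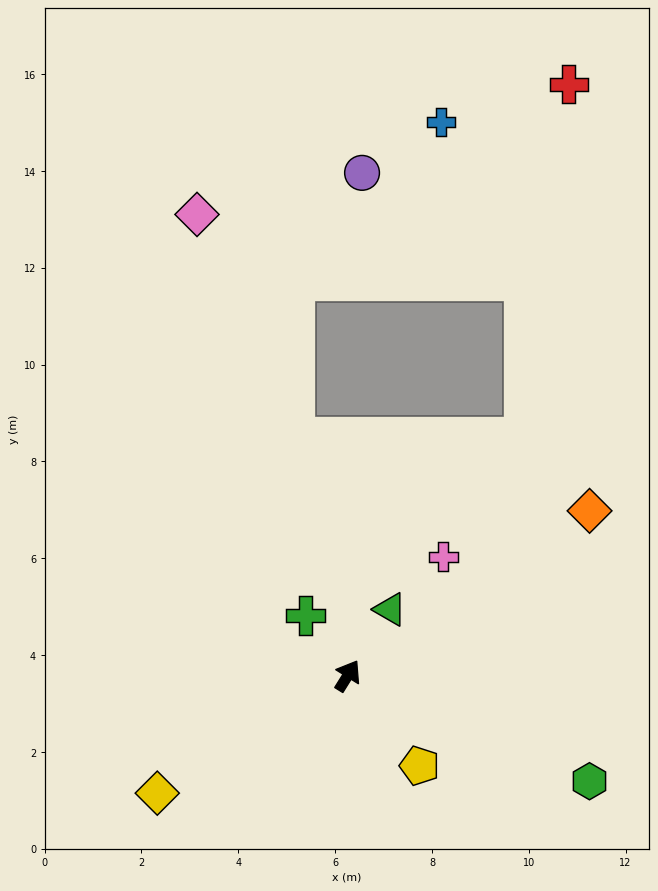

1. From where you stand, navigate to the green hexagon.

turn right 82°, forward 5.4 m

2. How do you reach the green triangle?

forward 1.6 m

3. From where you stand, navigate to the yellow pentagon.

turn right 110°, forward 2.4 m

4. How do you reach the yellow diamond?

turn left 154°, forward 4.6 m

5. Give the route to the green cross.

turn left 67°, forward 1.5 m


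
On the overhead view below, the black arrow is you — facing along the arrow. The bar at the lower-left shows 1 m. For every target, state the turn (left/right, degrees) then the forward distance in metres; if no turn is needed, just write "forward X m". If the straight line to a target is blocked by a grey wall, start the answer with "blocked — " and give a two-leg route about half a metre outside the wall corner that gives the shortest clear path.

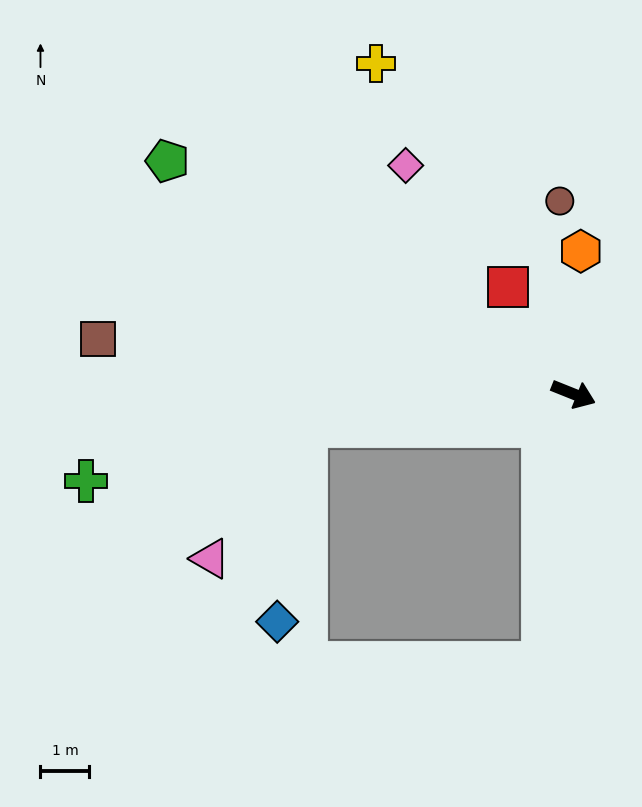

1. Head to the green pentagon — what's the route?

turn left 172°, forward 9.6 m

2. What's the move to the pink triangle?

blocked — turn right 151°, forward 5.5 m, then turn left 47°, forward 3.3 m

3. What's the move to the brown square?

turn right 165°, forward 9.8 m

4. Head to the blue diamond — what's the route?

blocked — turn right 151°, forward 5.5 m, then turn left 74°, forward 4.0 m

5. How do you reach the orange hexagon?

turn left 109°, forward 2.9 m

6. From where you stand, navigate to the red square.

turn left 143°, forward 2.6 m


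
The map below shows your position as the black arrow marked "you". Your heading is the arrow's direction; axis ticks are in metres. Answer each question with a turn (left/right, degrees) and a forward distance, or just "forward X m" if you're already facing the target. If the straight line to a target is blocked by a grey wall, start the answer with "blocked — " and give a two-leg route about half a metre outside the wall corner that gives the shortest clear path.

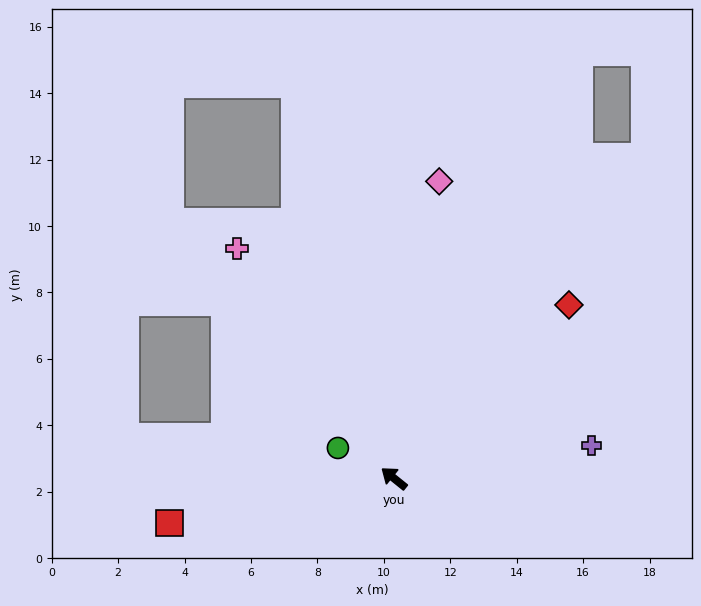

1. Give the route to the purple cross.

turn right 132°, forward 6.0 m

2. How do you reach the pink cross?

turn right 17°, forward 8.4 m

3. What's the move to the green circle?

turn left 10°, forward 1.9 m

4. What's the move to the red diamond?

turn right 96°, forward 7.4 m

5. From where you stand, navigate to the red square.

turn left 50°, forward 6.9 m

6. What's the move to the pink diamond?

turn right 60°, forward 9.0 m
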